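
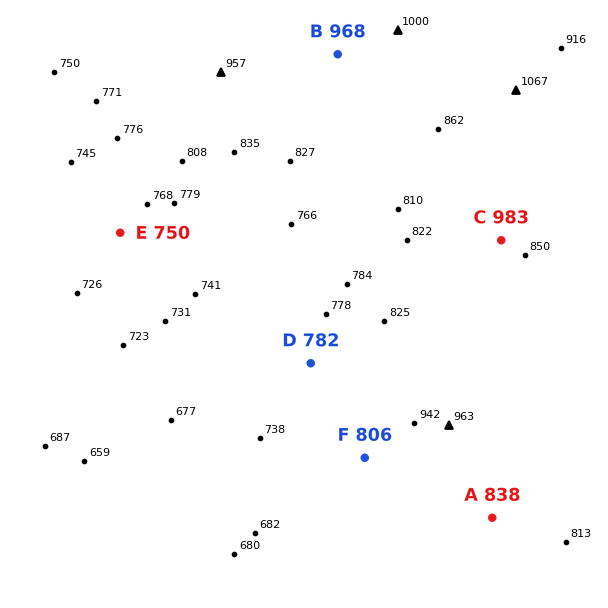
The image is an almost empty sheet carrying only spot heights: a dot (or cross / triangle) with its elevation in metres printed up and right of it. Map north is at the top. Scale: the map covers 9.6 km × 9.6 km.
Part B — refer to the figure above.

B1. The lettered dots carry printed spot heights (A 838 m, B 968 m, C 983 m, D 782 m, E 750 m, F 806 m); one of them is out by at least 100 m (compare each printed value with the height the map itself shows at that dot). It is C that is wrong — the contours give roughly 858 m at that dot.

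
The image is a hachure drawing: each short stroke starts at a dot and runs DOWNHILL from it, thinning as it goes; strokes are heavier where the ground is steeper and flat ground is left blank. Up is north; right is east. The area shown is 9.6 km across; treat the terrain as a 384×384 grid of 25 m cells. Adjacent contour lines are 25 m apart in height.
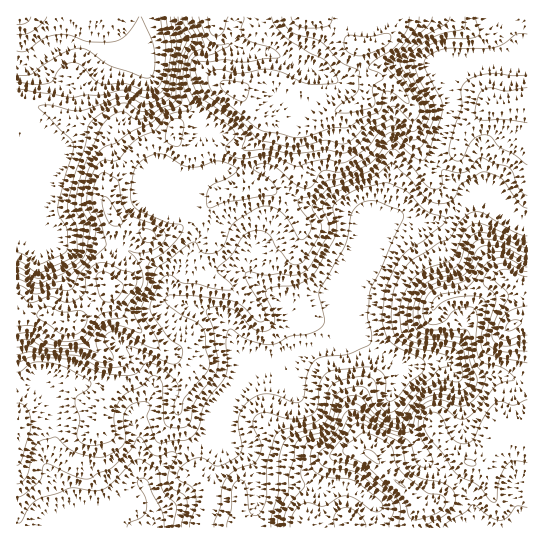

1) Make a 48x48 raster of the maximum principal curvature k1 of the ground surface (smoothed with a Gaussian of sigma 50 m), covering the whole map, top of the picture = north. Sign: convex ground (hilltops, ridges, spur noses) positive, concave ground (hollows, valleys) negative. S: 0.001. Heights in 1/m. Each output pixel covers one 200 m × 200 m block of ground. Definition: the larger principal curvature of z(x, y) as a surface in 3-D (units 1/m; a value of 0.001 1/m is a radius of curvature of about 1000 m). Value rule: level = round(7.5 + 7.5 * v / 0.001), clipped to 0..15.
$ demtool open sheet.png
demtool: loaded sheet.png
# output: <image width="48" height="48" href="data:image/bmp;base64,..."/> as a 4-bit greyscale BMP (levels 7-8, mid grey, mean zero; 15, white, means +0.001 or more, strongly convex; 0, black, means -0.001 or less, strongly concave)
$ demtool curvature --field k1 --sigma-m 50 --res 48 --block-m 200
<image width="48" height="48" href="data:image/bmp;base64,Qk32BAAAAAAAAHYAAAAoAAAAMAAAADAAAAABAAQAAAAAAIAEAAATCwAAEwsAABAAAAAAAAAAAAAAABEREQAiIiIAMzMzAERERABVVVUAZmZmAHd3dwCIiIgAmZmZAKqqqgC7u7sAzMzMAN3d3QDu7u4A////ALd3d4iIiXeaupq5mZu6qb27usyYd4eJh7d3d3iIiZeHq3jJeJu6msuXZs3uuYirh7d3h3iImYiHi4fJd4m6d6mHVd692njLmbiJh4mZmIm4m5nah3mpeJh4jf2ZuXjYecqZibqIdmnMupnLh4mpiHZp/+iImYrIaNh4m5ipd3msuYibqYiruoaO/HVoirupd+d4mImpiJqJqXd4eah63+3/qXZorbmaiOeJiamaqax5mId3Z5qu7v7KvLiL2omZqtiYmru8qIyZqIeIiavciMq+//y+p3mYiNmIeJu5iJq6uIiJq6mHVr7+l5z9mImoiMmIiIrHeZnNl3iJqYdmVs/oRYz9qpm6mrmIiYnJZ2e9lneJmYdmae7HNovtupmqiZiIiYjLiImst3eIiId3i7vaZnrMp4mqeKd4iHeamYaKyYiIiIiIq5m8mImKlWm6iMZ3h4mZqmaqq6mIiHiImpibqHdql5yoiMVnhn3/2nnai6mHiId4mXeJiHd5Zr6XiLq6mN/qmK/aiph3iId4iHeIiIiIZp+6l5rv/vtWe/yJqoeIiZiIh4iImruXiJz/qKmazddFz8h4q5iJrKiIiId3ms7rzbm//N7e3u2t/HiJmYdo3qiIiIeJmIv9uXed7avbisu8p2Z4iHZr+4eJiIiIiKv9d2ebucvMd6rcqXZ4eJnPx3eZd3eIiZnv7ah5meutqJnd7aiJm87aiHiYd3iImYrN//2ZvOZrvdzazqeJmamImYmpiHiHiZmpiK3v/+ZYmt63nJeImIh3mprKh3d3eKmIZXq92LdnY5+oi6iIiqmIiZnLd4iHiJmZZpzNt5d3ZZ6oetuYibqHeIjMiIiHiIiKiL3Llod3d4vYjP/riKqHaHe7qph3iIh5iLypdYeIdWnd7rmbqZiYmXjMuph3d4h4eauYd4iJqpv9l3h4ipeIh3vZiHd3d3iZiaqHiYiImr3bZ3h3eKmId6yalnd3d3iqqYiHi4iHeJ/Kd3d3iKvMzcisl4d3eHirqHd3jHiHiJ/Ll3eIiImsy4i8qrd5iIjLiYd3nIiIiJ66t3eIiHeKh3m6idqaiInYm6iIi4iId4y52Xd6qoiqdXqYd7qahozHrKmZiniId4unvrmsqr3vyYqYeLqbhp+4q5iZmYh4d4qom9zKd4dqyrzbibuZds+ni6eIiIh4iam5mavrh4ZY3KmtyJuYiN+Yirh4iIiJu6qsqZzvqIiO6piJzKqZus/JiKuoiJq8qImbyZqcuHntl4iHit7vye/bh4q8y8y5h5iKuGaru83ah3iJiInMev2ZiJqpmqiIiah5p0Sdu97cqJzLqWe7v/d3eZqYiJeJq5d4h2aM/tuJzcqGeYmr7Kd4iIiId4iJqph3iHd6/6p3iYiHZ5mqqYVXiIiId5l3iZh4h3eM/ImYiHiJmavMy4VneHiIh5h3eIiIh3dprNlpmHiIiaus/8l2aJqph6mIiIiIh4iafPuruYqpmqh3nezLrNyqmMuqmYmZiIit3el4mavMuXeIibq8y6ZniA=="/>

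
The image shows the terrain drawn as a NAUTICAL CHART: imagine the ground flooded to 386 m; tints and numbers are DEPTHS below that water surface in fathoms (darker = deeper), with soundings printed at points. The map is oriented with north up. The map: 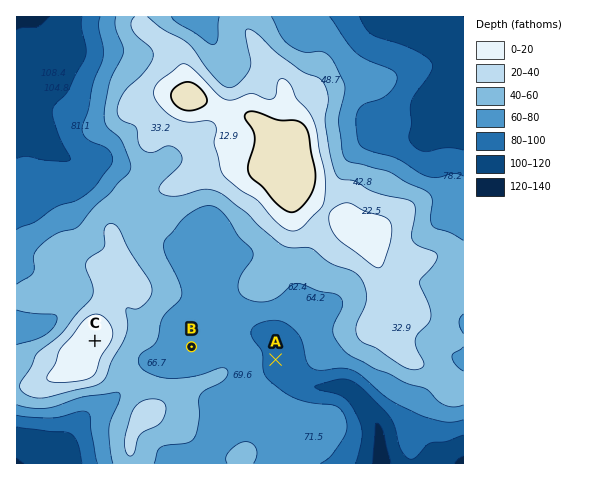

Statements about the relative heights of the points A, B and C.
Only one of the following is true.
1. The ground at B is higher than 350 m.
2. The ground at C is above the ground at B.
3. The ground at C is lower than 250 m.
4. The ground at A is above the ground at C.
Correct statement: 2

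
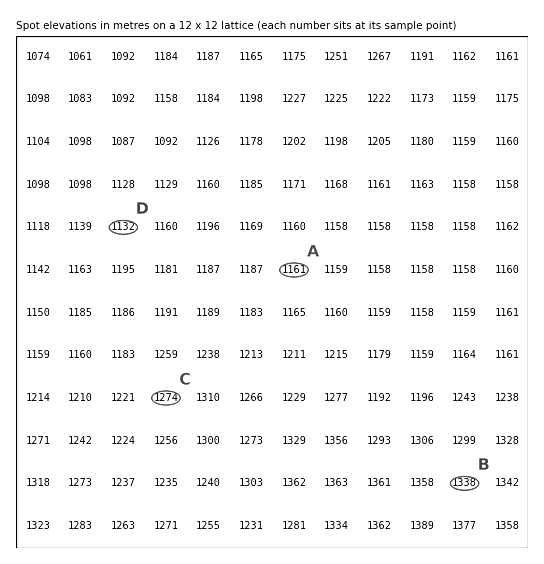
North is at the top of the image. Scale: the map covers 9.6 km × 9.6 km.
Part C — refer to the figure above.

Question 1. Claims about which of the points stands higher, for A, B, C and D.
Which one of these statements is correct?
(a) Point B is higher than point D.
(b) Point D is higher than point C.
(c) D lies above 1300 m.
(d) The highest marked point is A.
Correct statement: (a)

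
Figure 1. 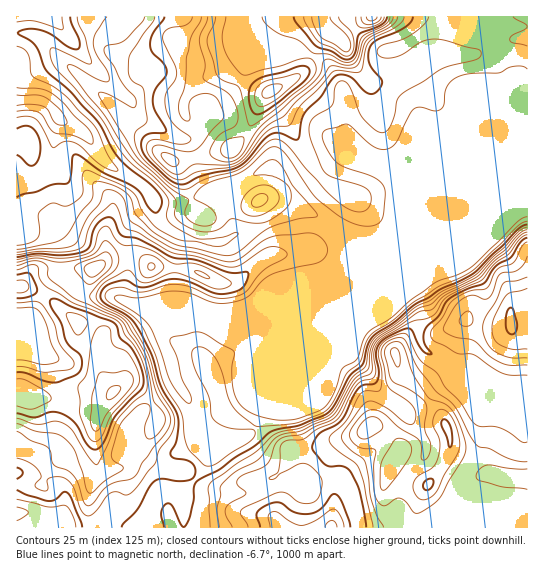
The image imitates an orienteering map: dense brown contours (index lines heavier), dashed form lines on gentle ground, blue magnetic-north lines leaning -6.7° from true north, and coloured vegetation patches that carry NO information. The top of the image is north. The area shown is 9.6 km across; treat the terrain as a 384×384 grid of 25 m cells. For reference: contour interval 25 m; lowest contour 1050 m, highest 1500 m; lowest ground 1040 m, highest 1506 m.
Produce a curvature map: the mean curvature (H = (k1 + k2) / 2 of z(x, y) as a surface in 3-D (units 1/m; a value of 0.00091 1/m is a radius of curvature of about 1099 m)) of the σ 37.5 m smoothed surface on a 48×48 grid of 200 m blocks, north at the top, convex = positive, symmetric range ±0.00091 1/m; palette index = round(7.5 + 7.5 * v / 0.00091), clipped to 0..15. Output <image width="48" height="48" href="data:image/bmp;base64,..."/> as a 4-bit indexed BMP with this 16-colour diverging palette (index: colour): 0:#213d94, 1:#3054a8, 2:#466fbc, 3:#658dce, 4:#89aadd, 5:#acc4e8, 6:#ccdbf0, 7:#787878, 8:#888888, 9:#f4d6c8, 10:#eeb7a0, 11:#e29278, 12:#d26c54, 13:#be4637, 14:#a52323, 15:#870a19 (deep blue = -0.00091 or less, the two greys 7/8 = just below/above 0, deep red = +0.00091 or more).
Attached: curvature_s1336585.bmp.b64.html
<image width="48" height="48" href="data:image/bmp;base64,Qk32BAAAAAAAAHYAAAAoAAAAMAAAADAAAAABAAQAAAAAAIAEAAATCwAAEwsAABAAAAAAAAAAlD0hAKhUMAC8b0YAzo1lAN2qiQDoxKwA8NvMAHh4eACIiIgAyNb0AKC37gB4kuIAVGzSADdGvgAjI6UAGQqHAIx3VKZnZ3eHdmhmaLqarsQ3hnhnd3d3dzNEJtdodneXZnu6rMdla5M6pmlmd3d3eGabRulHlnd3Znh2Z5dESoQ7tmmVZ3d3eKzKRds0h1d3aKhlRGZ3WnRM1nn5R3d3ZniFR62XiVV3Z6rNy4d3V1VZ11jsVYmJqjWJiIqryneLxleZiJhVeFVoy1RrpGmqqYmIlnlleJZolDWId4p3mXdmnaU411eHZKdmdIxjaKRYVnRFec6pmHiVSthF62aHZlZmZa+TZsp3R2VDNs+7y6zYaaZV21aHdziGVp+iNr61Rniql1Va65vsqVSL+UZ3d4uGiYy0JH/VWJvJdTEBJIitpjV89kZ3d6uZl3nbQX5zVox0Rnd0AJyZU0aLpWeId5y5doi/tqkkZqtVd3d3YF7pRnq3VniHd8p3ipir7rMmZ8lWd3d4civ1i6uGZndmZrhohXqGvpI3eshmd3d3dWeAnrh4ZmZmZXZEInp3vYJWi5d3d3d3dnEHzbZVWHVohlVFeHqJ7FJYqoiJh3d3d3Id/8MkeGaZqXdXq3mnuCSZmYd5l3d3d3Ya/9F6h2eqqHdWinjclVaHiGVomHd3d3cySvWdqpaapnVGrsz/pVVmZnd3d4l3d3dzAL1nu6WKl0Jd66ljAVd3dURFd3d3h3d3YD6ky6ZrtqidkjIAJURERHh1R3d3d3d3dxNZ//lJuP2HQokEaoRESO7sVHd3d3d3d3M0WOpqmMpEVL93W/l5z/u9lVVVZ4iHd3dVIDfOh6/r3f/4WP/O/pZryYiHh3iJh3d2UwPfd1zId2joeut4l1RHvLqqmIiJd3d3d1BbmwASIRbHm5dTISRViqiJmHZmZ3d3d3UCr1RnZWvVamQQNVVDR4iJl1VneIh3d3dgT3eIdmroWFJYvclVU0aIZGiYiId3d3h1CIiJd3eqZkSrzaeLuFVlRomZd3iHd3d3VJmJdmWcqCFWh1Vr7KZliJqpdnd3d3eHd4d5dVjepQJoYzdXvKZImaqph3d3d3d3d3ZnZa22EBW9hSEjZ2RpqZiIh3d3d3d3eGhnZ8kQJFn9iYdRJmWKmHd2Z3d3eHd3d3t1erMleL/8mr/4I0arh2ZWZnd3eHd3d5uFrHJniv+nea3+Uje6dmZomGd3d4h3d5uWqCNpmbciNYqukzm3VnZ4qWZ3d3h3d6uUQjR7p2NZpmdqxVqVV3aJqHZnd3d4d7uTNmadlGebllVYyFh1aHaZqXZ5h3d3d1VSV3nLZJmadmdX3HRWeHaZiHaJmHd3d0IldqzGRZmZhVZnz+hEZ1aZd3eId2d3Z7mHedtUiGiIqXiHrv/YYxWpiIiHdlZod4iInbQ4qWRHmJyVRWr/tAWoiZiHdmeIdmZ620OJiHVpdZpndUN7YZ1UZ4mYiZmHdlWLpTnJiIeaV7d3d3dkQ/8wVmiaqpmHh2i7UWuWeJmZasZ4d3dVq/8wFFZ4hmd4mcy3JZh3Z4uoasd3d3dX78aWNFVmZ3d3h0RFWsiIZUZkNKh3eIiLtyP/+qh3d3d3hw=="/>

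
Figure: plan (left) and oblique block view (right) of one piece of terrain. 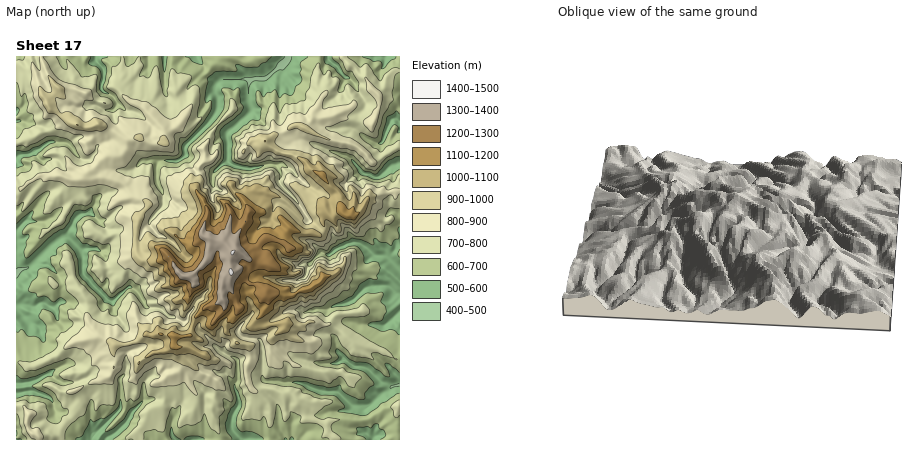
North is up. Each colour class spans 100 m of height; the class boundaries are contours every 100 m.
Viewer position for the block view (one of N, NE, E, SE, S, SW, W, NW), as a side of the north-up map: E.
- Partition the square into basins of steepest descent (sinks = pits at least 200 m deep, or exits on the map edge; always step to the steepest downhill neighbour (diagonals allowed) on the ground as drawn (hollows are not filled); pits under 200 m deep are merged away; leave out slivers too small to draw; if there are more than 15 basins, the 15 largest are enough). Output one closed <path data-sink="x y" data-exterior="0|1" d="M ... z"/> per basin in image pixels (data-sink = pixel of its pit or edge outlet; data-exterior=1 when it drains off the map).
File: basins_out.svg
<path data-sink="284 64" data-exterior="0" d="M400 56l-359 2 8 20 9 10-1 4-10 8 5 10 30 17 10 0 6-3 6 2 23 14-1 8-6 7-14 2-19 17 5 3 12 0 16 5 6 4 8 11 8 2 7 5-8 10-4 10-1 26 2 6 4 4 6 1 12 0 8-5 14 19 10 1 15-16 3-21 12 2 10 11 4-2 8 5 10-6 10-11 8 0 10 5 2-9 6-7 12 6 18 1 4-6-1-12 5-4 6 4 8-4-4-20-18-18-8-4-10-11-12-5-8-1-12-6-5-5 9-7 6-1 10-7 8-2 28 14 28 6 8 6 10 11 4 0 24-15z"/><path data-sink="16 274" data-exterior="1" d="M86 173l-4 5-6 2-14-4-24 0-16 12-6 0 0 252 36 0-2-4 8-2 6-10 10-10 5-10 0-6-4-8 36-16 5-14-3-6 1-9 22-3 10-8 16 0 16 3 10-1 8-20 8-8 12-4 6-4 1-18 8-8-1-16 3-6-9-10-12-3-5 21-15 16-10-1-14-19-8 5-18-1-6-10 0-20 2-10 11-16-7-5-8-2-10-13-20-7-12 0z"/><path data-sink="400 384" data-exterior="1" d="M400 191l-30 6-10 15-6 3-8 0-4-3-4 0-6 4-4-4-5 4 1 12-4 6-18-1-12-6-6 7-2 9-10-5-8 0-10 11-8 5-2 1-8-5-6 8 0 30 9 20-12 16-1 6 10 13 13 3 1 14-3 6 0 12 4 10 3 3 18-2 10 5 10 1 11 11 3 12 20 6 2 10 6 3 2 3 64 0z"/><path data-sink="242 440" data-exterior="1" d="M230 275l-6 5-2 4 0 16-6 4-12 4-8 8-8 20-10 1-16-3-16 0-10 8-22 3-1 9 3 6-5 14-36 16 4 8 0 6-5 10-18 20 6 6 272 0 1-2-7-4-2-10-20-6-3-12-11-11-10-1-10-5-18 2-3-3-4-10 0-12 3-6-1-14-13-3-10-13 1-6 12-16-9-20z"/><path data-sink="16 158" data-exterior="1" d="M40 56l-24 0 0 130 4 2 2 0 16-12 24 0 10 4 8-1 26-22 14-2 6-7 1-8-21-13-8-3-6 3-12-1-31-18-2-8 10-8 1-4-9-10z"/><path data-sink="398 164" data-exterior="0" d="M298 125l-8 2-10 7-6 1-9 7 17 11 8 1 12 5 10 11 8 4 18 18 3 16 5 7 8 0 6-3 10-15 30-7 0-43-24 15-4 0-14-15-32-8z"/>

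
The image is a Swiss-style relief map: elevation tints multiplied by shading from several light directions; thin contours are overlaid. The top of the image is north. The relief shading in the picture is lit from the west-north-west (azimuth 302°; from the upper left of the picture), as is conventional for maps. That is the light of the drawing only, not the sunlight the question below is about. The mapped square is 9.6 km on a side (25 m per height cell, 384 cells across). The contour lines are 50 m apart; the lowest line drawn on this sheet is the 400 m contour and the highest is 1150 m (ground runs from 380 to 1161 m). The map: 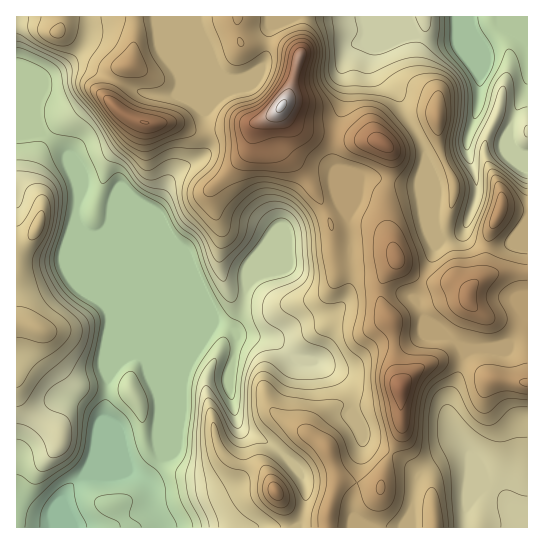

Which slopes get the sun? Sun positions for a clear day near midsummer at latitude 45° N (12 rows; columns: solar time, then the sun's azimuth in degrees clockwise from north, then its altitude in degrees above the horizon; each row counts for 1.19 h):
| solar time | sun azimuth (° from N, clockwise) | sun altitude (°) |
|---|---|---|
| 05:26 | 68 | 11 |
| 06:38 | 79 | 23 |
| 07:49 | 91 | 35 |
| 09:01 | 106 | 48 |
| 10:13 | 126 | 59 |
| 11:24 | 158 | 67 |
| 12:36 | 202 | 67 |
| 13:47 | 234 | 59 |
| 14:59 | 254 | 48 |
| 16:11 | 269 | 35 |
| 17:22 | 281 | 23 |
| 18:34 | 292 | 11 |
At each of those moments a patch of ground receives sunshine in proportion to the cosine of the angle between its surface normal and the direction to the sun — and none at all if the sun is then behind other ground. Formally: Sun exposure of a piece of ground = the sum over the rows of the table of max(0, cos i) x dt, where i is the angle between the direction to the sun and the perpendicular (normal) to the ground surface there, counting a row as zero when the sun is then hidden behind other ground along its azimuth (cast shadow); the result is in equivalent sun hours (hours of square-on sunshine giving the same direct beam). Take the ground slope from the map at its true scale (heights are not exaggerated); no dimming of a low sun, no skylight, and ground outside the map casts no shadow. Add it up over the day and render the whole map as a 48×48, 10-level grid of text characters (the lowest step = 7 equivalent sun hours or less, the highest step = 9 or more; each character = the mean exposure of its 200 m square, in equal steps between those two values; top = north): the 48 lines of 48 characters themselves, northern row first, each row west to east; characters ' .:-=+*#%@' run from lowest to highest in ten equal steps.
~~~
%##%%%%%%%%%%%%%%%%%%%%%%%#**#%%%%%%%%%*+%%%%%%%
%##%%%%%%####%%%%%%%%%%%#-  -*#%%%%%%%%#*##%%%%%
*++*#%%%#####%%%%%%%%%%%+   .=*#%%%%%%%*+##%%%%%
#*+=*%%#**##*%%%%%%%%%%#+-*=:=++#%%##**=-*%%##%%
##%#*#####%#*#%%%%%%%#**--#=-++=****++=: .#%#*#%
####*++*%%%%%#%%%%%%##*=.=#=-==+*++##*+:  -#=+#%
%##**=+==*%%%%%%%%%###+  +*=:::===+%%#**-.-::**#
%##+*+-++:-*#%%%%%%#+:   **+----::+#%###+--..###
###+**=:+*:  .-+#%%=    *###***==-=*%#*#+--  ###
####***-:*%*=-=+*%#+-=+#%#####*+++:=###%+-- :###
###%***+-=*########*+#%##%%###++**-.=##%+-- *###
####%***+=***+*####**%%%%%%%%#*##%*::*#%=-  *#*%
****#%###++*#######+*%%%%%%%%%%###%#=**%=. -+*##
+++=*#%%%*+#%#####++#%%%%%%%%%%#####**#** .=-.#%
**=:=##%#***%##%*==#%##*#%%%%%%%%%%%###*#:.--  *
%#+--*###**+##%*=+#%%#***#%%%%%%%%%%##%%%*:-=.  
%#*=+*#%*##**##+*%%%%##***#%%%%%%%%%#%%%##:.-*::
%*#=+**%%###****#%%%%##**+*#%%%%%%%###%%%*:.:#**
#+#=++*%%####****#%%##**#+**%%%%#%%#*#%%%+: =%##
**#=++#%######****%%##***+*+#%%%#%%#**%%%=-:####
#%*=++##*######**+#%##***+*+*%%%####++#%%==*%###
%%*++*#########**+#%##*****+*%%%##%%++#%#++#%#%%
%#*+*#####%#####*+#%##*****+*%%%##%%#+**+++*#***
%#+=*####%%%%###**#%##*###*+*%%%##%%##*=+****###
%#+-+###%%%%%%###**%#%#*+==+*%%%#%%%#%#*#%#%%%%%
%%*=:*#%%%%%%%%###*%%%#*+=+*#%%%#%%%%%%%%%%%%%%%
%%#+:.=%%%%%%%%%####%%######%%%%###*#%%%%%%###%%
###*+-:=%%%%%%%%%%##%%#%%%%%%%##*#%**%%%%%%%*#%%
%%#***++#%%%%%%%%%%%%%%%%%%%%%##*#%%*#%%%%#%%#%%
%%%%##*+*#%%%%%%%%%#%%%%%%%%%%###%%%##%%%%%#%%%%
%%%%%%#+*#%%%%%%%%*#%###%%%%%%#%%%%%#*##%%%%%%%%
%%%%%%#*###%%%%%%**#%*+*#%%%%%#%%##%#+=+#%%%%%%%
%%%%%%#*##*%%%%%#=###+=*#%%###%%#*+#**###%%#**##
%%%%%%#*#**#%%%%+*#**-=++*##**##*++**###########
%%%%%%#*#*#*#%%#+*+=+-+*++***+*#*++##**##*#%%%%%
%%%%%%%##%%#*%%#++- =-*%#******#**+##+****#%%##*
%%%%%%###%%%#%#*==- :=*%##**#####**##+*****%%%%#
%%%%#**####%###+==+ .+*%%%#*#**###*##+*****%%%%%
%%%%%*+*###%###+==#-.+##%%%#*++##**##+**##*#%%%%
%%%%%*+*###%###+=+%+-+#%##%%#*++##*##**#####%%%%
%%%%%***###%###+++##+***###%%%*+**#%########%%%%
%%%%#**####%%##++*#%%##+=####%#**+#%%%%#####%%%%
%%%#*######%%%#**#%%%%#+:-###%##**###%%###%%%%%%
%%%#%####%###%%###%%%%*+-.=#*#%%%#%##%%#*#%%%%%%
%%%%##%###########%%%#**#--++#%%%%%##%%#*#%%%%%%
%%%%%%%%%%%%%#%###%%%%#*##+=+%%%%%%#%###+##%%%%%
%%%%%%%%%%%%%#%%##%%%%%####+*%#%%%%%%%##+##%%%%%
%%%%%%%%%%%%%##%###%%%%%%%###%#%%%%%%%##+##%%%%%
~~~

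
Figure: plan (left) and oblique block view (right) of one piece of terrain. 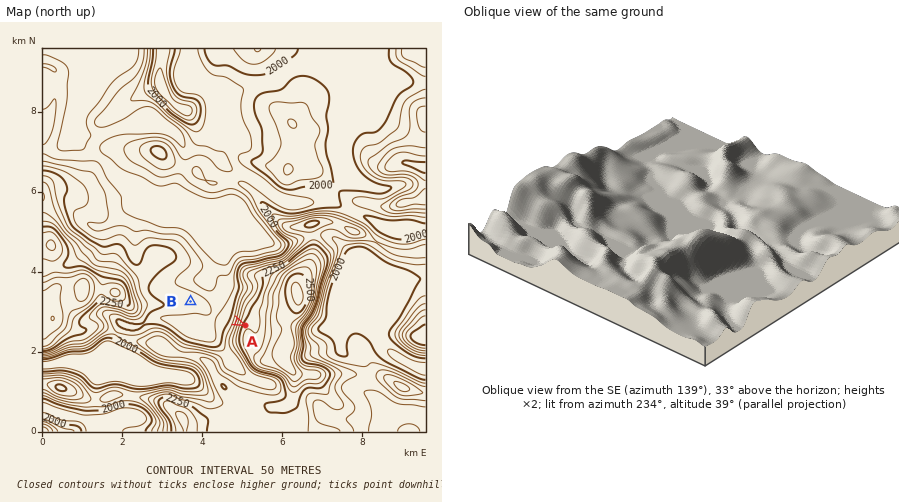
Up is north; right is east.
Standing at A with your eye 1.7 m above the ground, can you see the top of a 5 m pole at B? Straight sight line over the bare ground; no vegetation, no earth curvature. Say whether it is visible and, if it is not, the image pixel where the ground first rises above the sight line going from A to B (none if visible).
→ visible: true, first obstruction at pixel None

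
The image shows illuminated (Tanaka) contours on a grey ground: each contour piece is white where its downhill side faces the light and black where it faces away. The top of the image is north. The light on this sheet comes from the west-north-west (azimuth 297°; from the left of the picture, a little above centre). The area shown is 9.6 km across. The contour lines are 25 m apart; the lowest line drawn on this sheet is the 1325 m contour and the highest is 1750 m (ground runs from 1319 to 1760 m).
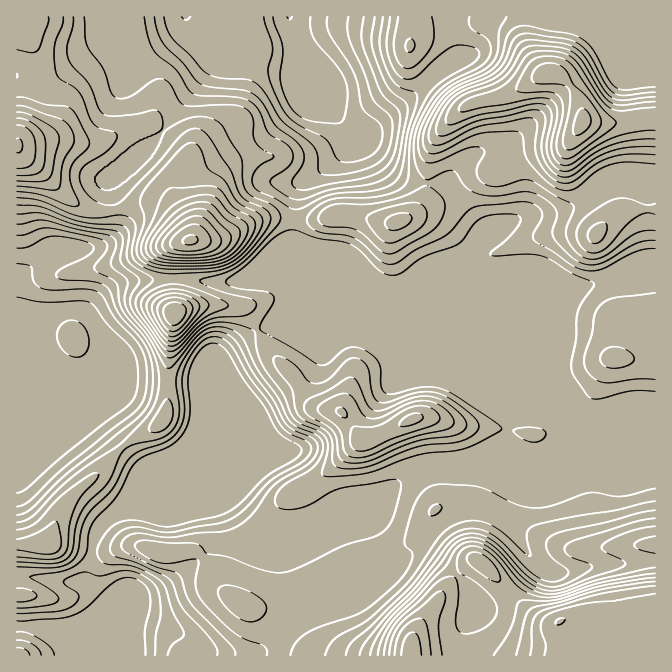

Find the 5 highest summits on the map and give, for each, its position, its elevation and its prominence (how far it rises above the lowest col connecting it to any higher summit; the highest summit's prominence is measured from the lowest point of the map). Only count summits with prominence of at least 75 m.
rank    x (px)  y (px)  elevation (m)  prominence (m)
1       582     122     1760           441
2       560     622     1751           292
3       190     240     1730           244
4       175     313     1649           134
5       412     418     1607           131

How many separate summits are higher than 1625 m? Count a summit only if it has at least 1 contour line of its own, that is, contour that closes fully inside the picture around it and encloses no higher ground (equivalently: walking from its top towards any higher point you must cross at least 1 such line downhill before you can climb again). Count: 4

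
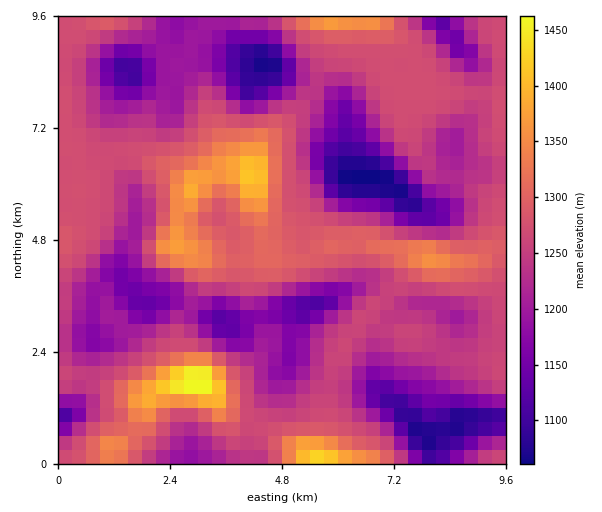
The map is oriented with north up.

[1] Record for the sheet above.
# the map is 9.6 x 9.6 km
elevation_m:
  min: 1060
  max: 1480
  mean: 1240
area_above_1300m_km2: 13.3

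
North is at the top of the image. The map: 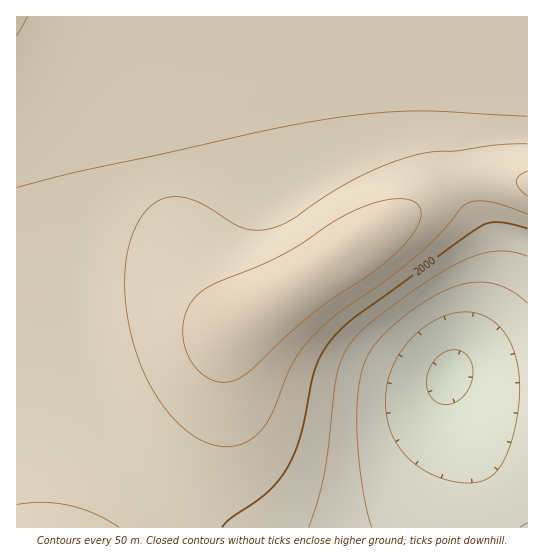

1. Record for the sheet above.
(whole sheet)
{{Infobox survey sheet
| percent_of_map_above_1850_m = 93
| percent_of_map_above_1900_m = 86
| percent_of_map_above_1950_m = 82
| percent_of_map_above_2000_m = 78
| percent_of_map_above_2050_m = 46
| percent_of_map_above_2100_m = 7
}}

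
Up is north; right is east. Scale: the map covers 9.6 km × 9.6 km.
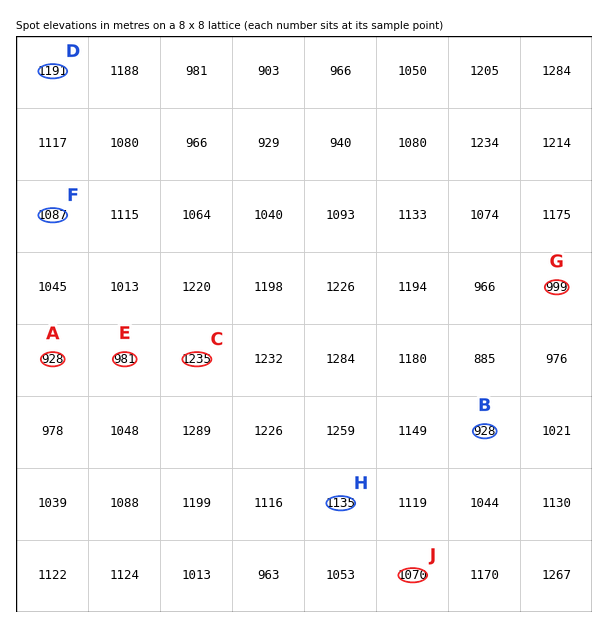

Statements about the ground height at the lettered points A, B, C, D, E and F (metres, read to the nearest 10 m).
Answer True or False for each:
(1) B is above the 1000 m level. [False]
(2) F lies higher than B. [True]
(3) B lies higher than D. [False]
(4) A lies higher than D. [False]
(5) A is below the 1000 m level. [True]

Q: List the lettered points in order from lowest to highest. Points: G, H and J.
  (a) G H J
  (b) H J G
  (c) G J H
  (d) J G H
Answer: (c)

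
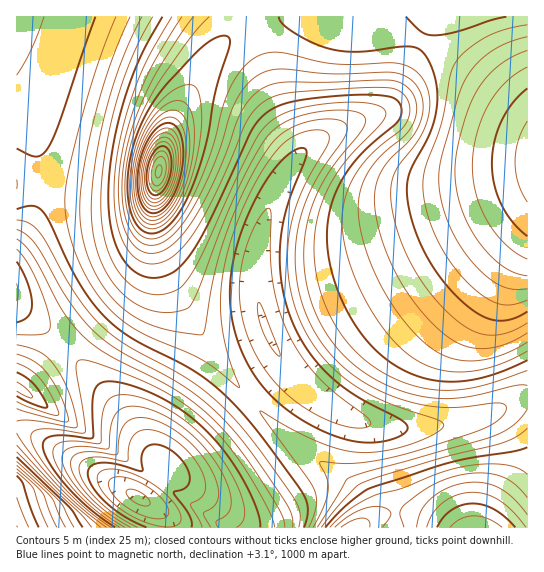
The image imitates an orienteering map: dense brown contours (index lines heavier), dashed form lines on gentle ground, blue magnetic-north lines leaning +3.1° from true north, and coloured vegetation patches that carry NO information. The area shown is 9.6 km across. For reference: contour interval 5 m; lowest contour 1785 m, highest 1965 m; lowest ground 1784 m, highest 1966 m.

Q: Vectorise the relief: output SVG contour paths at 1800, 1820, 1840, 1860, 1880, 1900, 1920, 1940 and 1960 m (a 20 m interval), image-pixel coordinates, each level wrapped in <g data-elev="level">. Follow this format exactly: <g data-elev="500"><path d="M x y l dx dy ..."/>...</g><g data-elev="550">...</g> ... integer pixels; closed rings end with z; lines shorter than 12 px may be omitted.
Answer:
<g data-elev="1800"><path d="M146 527l-21-10-20-15-13-16-4-13 1-4 4-4 10-2 14 1 25 7-1-13 2-7 4-5 7-2 9 2 10 5 8 8 6 10 3 9-2 7-4 4-10 4 15 22 3 7 0 5"/></g><g data-elev="1820"><path d="M120 527l-25-17-22-21-15-22-4-9-1-7 3-6 9-3 10-1 25 2 1-2 1-24 3-12 8-8 10-2 22 4 24 11 22 16 21 20 18 25 12 27 2 11 0 8-3 6-5 4"/><path d="M17 283l1 10-1 8"/></g><g data-elev="1840"><path d="M101 527l-41-36-43-46"/><path d="M17 409l44 12 5 1 2-1-7-25-14-23-13-12-17-7"/><path d="M278 356l-8-10-8-17-4-14 0-12 1-1 3 5 16 40 2 8z"/><path d="M17 229l9 5 9 10 33 55 14 19 13 15 25 18 49 26 20 13 20 15 18 18 24 30 34 49 7 13 1 12"/></g><g data-elev="1860"><path d="M65 527l-13-29-35-33"/><path d="M130 17l-18 42-15 47-12 53-5 42 1 28 7 26 11 26 16 20 18 15 20 10 24 6 22 3 4-1 2-7 9-50 10-38 18-44 20-38 15-19 16-11 24-7 12-1 10 1 7 5 1 8-5 9-21 29-11 20-9 24-5 26-1 24 3 24 7 22 10 22 14 20 18 17 20 14 24 12 24 7 23 4 23 0 36-4 5 0 4 3 0 4-3 5-14 11-16 7-54 17-29 8-27 4-18 2-25-2 7 17 1 11-4 16-11 21"/></g><g data-elev="1880"><path d="M29 527l-12-30"/><path d="M527 474l-12-7-17-3-23 1-24 4-48 19-25 6-9 4-20 12-19 17"/><path d="M172 17l-22 37-12 27-13 37-8 36-3 33 2 30 6 22 11 17 12 7 13 0 13-5 14-13 12-18 14-25 36-81 8-12 10-8 13-6 17-3 68-4 30 0 9 5 5 6 3 10-2 10-7 11-25 20-16 17-11 20-6 22-1 18 4 22 7 24 11 24 15 25 17 21 17 15 20 10 21 4 24-2 24-7 25-12"/></g><g data-elev="1900"><path d="M515 527l-10-10-11-8-11-4-10-2-11 2-11 5-8 7-6 10"/><path d="M147 233l11-1 12-8 12-15 10-22 13-38 11-59 14-44 0-7-3-3-6 0-8 3-20 17-34 37-10 16-10 20-9 33-2 32 2 15 4 11 5 8z"/><path d="M279 17l3 6 12 10 19 10 17 6 14 2 15 1 50-6 8 2 6 5 6 9 5 12 3 12 0 13-1 15-4 15-20 38-5 15 1 24 9 31 11 21 13 20 16 19 17 14 13 7 14 3 13-3 13-6"/><path d="M506 17l-16 3-35 12-21 3-12-3-16-15"/></g><g data-elev="1920"><path d="M151 217l10-3 9-9 8-15 6-19 2-18-1-18-5-12-7-6-10 2-10 9-9 15-6 19-2 20 1 17 6 13z"/><path d="M527 67l-21 15-10 11-8 12-6 13-5 16-4 16-1 16 1 15 3 14 12 27 8 12 10 11 11 8 10 6"/></g><g data-elev="1940"><path d="M151 202l7 0 7-5 5-10 4-12 2-13-1-12-4-9-5-4-5 1-7 5-6 10-4 12-1 12 0 12 3 8z"/></g><g data-elev="1960"><path d="M154 185l3 1 2-1 6-10 1-12-4-6-5 2-4 7-2 11z"/></g>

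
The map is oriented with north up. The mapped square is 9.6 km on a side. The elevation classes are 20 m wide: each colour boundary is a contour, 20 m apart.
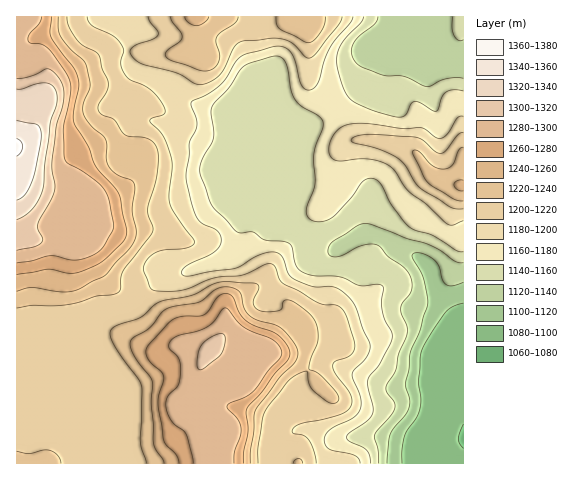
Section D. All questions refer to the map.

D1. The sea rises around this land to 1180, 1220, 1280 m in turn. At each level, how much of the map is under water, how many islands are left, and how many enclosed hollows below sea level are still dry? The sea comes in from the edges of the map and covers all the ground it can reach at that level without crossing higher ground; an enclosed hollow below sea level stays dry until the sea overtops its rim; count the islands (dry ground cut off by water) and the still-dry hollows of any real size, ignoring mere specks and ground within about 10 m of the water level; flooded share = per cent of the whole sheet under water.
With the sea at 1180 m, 37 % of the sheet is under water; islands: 0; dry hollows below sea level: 0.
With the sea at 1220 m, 69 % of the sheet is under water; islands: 0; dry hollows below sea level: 0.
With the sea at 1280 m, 88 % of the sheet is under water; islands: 0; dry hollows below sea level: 0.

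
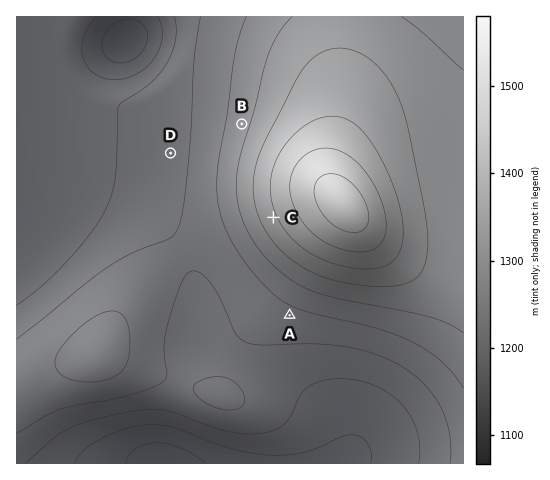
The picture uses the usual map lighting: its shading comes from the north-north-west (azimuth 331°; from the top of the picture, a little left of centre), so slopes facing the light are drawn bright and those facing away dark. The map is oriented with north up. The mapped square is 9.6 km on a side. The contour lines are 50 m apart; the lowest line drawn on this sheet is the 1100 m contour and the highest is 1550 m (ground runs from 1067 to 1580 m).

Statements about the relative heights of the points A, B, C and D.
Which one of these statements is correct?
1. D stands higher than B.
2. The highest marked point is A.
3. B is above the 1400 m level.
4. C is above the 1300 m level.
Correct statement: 4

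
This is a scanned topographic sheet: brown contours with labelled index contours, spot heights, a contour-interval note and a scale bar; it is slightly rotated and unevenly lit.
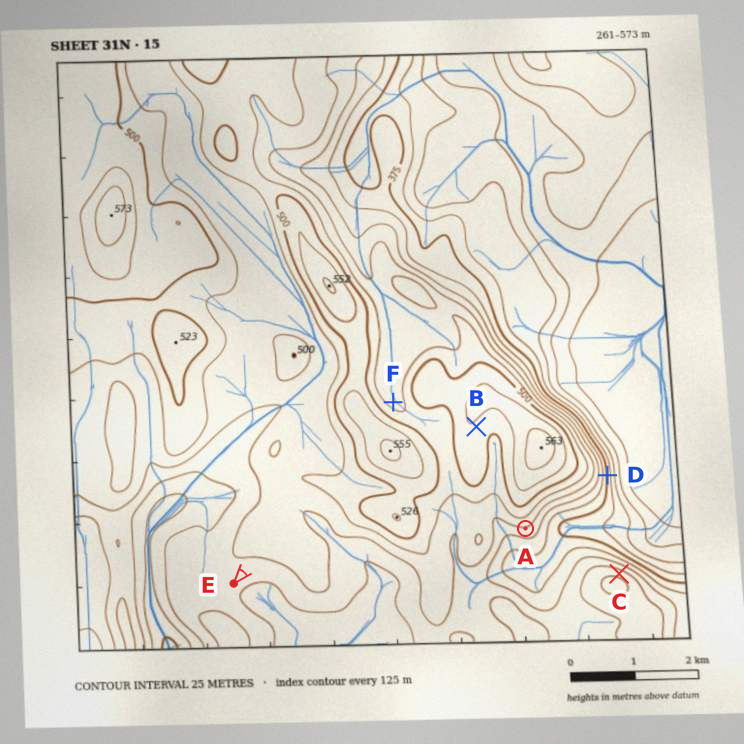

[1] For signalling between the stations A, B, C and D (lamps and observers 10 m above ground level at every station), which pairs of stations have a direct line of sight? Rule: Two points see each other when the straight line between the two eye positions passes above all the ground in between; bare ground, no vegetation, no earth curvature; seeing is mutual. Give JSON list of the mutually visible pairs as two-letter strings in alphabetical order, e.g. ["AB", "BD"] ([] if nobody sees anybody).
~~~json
["AC", "CD"]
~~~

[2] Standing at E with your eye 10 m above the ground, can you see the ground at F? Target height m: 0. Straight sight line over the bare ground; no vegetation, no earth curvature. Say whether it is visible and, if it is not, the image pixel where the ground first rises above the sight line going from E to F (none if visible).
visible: false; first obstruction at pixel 253 561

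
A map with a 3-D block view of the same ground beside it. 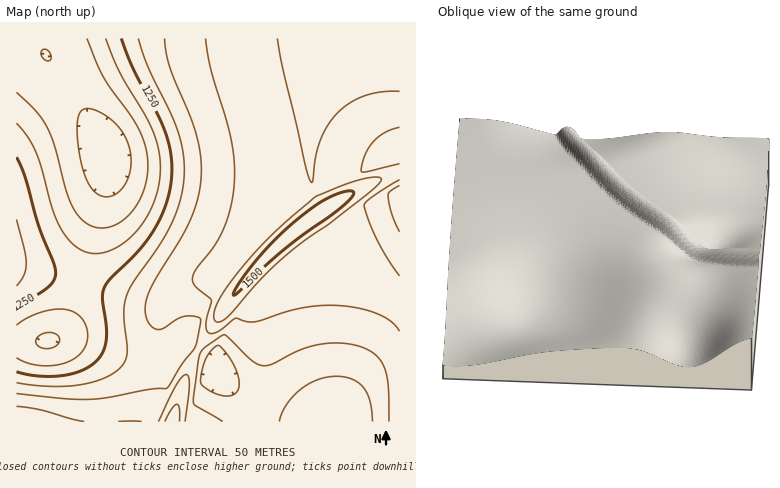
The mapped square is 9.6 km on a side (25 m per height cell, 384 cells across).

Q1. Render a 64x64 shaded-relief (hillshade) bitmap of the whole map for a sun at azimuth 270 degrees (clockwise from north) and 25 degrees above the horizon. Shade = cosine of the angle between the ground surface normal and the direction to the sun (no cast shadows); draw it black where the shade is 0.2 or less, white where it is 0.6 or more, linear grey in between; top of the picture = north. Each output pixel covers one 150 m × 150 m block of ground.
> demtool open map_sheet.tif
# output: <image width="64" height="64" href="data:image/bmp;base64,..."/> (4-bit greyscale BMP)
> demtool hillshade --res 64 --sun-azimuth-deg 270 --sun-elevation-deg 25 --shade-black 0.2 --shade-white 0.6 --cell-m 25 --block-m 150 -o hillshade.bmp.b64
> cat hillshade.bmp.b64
<image width="64" height="64" href="data:image/bmp;base64,Qk12CAAAAAAAAHYAAAAoAAAAQAAAAEAAAAABAAQAAAAAAAAIAAATCwAAEwsAABAAAAAAAAAAAAAAABEREQAiIiIAMzMzAERERABVVVUAZmZmAHd3dwCIiIgAmZmZAKqqqgC7u7sAzMzMAN3d3QDu7u4A////AIh3d3eIiIiIiIiIjP1gBnd3d3d3d3d3d3eIiZmqvM3diId3d4iIiImZiIiK/oAEd3d3iIiHd3d3d4iJmaq7zd2Ih3d4iIiImZmZiInvogJ3d3iIiIh3d3d3iIiZqrvN3Yh3d4iIiImZmZmYid/EAFd3eJmZiId3d3eIiJmqu8zdd3eIiIiImZmZmZmIv+cARneJmqmYh3d3d4iImZqrzN13d4iIiJmZmZmZmZiu+RAWd4mqqpiHd3d3iIiZmqu83Xd3iIiZmZmZmZmZmZz7QAR4mru6mId3d3iIiJmaq7zNd3eIiZmqqqqqmZmZi+1gAniru7qYh3d3eIiImZqqu8xnd4iZmqqqqqqqmZmJ3pEAebzMupiId3d4iIiZmaq7zGZ3iJmqq7u6qqqpmYittABavMy6mIh3d4iIiJmZqqu7ZneImqq7u7u6qqqZh4zXEDrMzLqYiHd4iIiImZmaqrtmd4maq7u7u7u6qpmHadtRKczLqZiId4iIiIiZmZqqu2Z3iZqru8zMu7uqmYdnzZUmvMupiIiIiIiIiImZmaqqZneImqu8zMzLu6qZh2au2UScuqmIiIiIiIiIiZmZmqpmd4iaq7vMzMy7upmHZo38c2q6mYiIiIiIiIiJmZmaqmZ3iJmqu8zMzMu6mYdme/+1N6mYiIiIiIiIiImZmZmqZnd4maq7vMzMy7qph3d5/+kziZiIiIiIiIiIiZmZmZlmZ3iJmqu7zMzMu6mId4nP/GJIiIiIiIiIiIiJmZmZmWZneIiZqru8zMy7qZiIia7/kxWIiIiIiIiIiImZmZmZZmd3iJmaq7vMzLuqmYiZm//HImiIiIiIiIiIiZmZmZhmZ3eIiZmqu7zMu7qpmZmaz/pRJ4iIiIiIiIiJmZmYiGZmd3iImaqru8zLuqqZmZmt/pQTiIiIiIiIiImZmIiIZmZ3d4iJmqq7vMu7qqmZmZrvyDFIiIiIiIiIiZmIiIdmZmd3eImZqru7zLu6qpmZmb/7chWIiIiIiIiJiIiHd2ZmZnd4iJmqq7vMy7uqmZmZnP62IWiIiIiIiIiIiHd3ZmZmZ3eIiZqru8zMu7qpmZmZz+piJoiIiIiIiIiHd3dmZmZmd3iJmqu7zMzLuqmZmZmt/qYiaIiIiIiIiHd3ZmZmZmZ3eImZqrvMzMy7qpmZmZrf2mImiIiIiIiHd3ZmVVVmZmd3iJmqu8zMzLuqqZmZma39piJYiIiIiHd2ZmZVVVVmZneImaq7zMzMy7qpmZmZmt/aYyWIiIiHd3ZmZlVVVVZmd4iZqrvMzdzLuqqZmZmZrf2nMkeIiId3ZmZmVVVVVmZ3eJmqu8zd3cy7qqmZmZma39uEI2iId3ZmZmZVVVVVZmd4iaq7zN3dzLuqqqqZmZms7rhTJXh3dmZmZlVVVVVmZ3iJmrvM3d3cy7qqqqqZmZm+7JZCNndmZmZmVVVVVVZneImau8zd3dzLuqqqqqmZmZreynUhRmZmZmZVVVVVVmZ4iZq7zN3d3cy6qqqqqZmZmaztuFMRRWZmZlVVVVVVZneJmrvM3d3dzLuqqqqqmZmZmb3blkIRRWZmVVVVVVVmd4mau8zd7t3Mu6qqqqqZmZmZmb3KdTERRWZVVVVVVWZ3iZq7zd3u3dy7qqqqqpmZmZmYibyodTIRNFVVVVVVZneJmrvN3e7t3Lu6qqqqmZmZmZiIibuYZUIhVVVVVVVmd4mau83e7u3cy7qqqqqpmZmZmId3eaqYdlRVVVVVVWZ3iZq7zd7u7dzLuqqqqqmZmZmYh3d2eKqYh1VVVVVVZneJmrvN3u7t3Mu6qqqqqZmZmZiHd3ZmeJqqVVVVVVVmd4mavM3e7u3cy7qqqqqpmZmZiId3dmZmd5pVVVVVVWZ3iZq8zd7u7dy7uqqqqqmZmZmIh3d3ZmZ3d1VVVVVWZneJqrzN3u7t3LuqqqqqqZmZmYiId3d3d3d3VVVVVWZmd4mrvN3e7t3Mu6qqqqqZmZmZmIh3d3d3d3dmVVVWZmd4iau83d7u3cy7qqqqqpmZmZmYiHd3d3d3d2ZmZmZmd3iZq8zd3u3dy7uqqqqqmZmZmZiIh3d3d3eIZmZmZmd3iJqrzN3e3dzLuqqqqqqZmZmZmIiId3d3eIhmZmZmd3iJmrvM3d3d3Mu6qqqqqZmZmZmYiIiHd3eIiGZmZnd3iImau8zd3d3Mu6qqqqqpmZmZmZiIiIiIiIiIZmZ3d3iImaq7zN3d3My7qqqqqqmZmZmZmYiIiIiIiIhmd3d3iImaq7zN3d3cy7qqqqqqmZmZmZmZiIiIiIiIiHd3d3iImZqrvM3d3cy7uqqqqqqZmZmZmZmYiIiIiIiId3d3iImZqrvMzd3czLuqqqqqqpmZmZmZmZiIiIiIiIh3d3iImZqqu8zN3dzLu6qqqqqpmZmZmZmZmYiIiIiIiHd3iImZqqu8zN3dzMu6qqqqqqmZmZmZmZmZiIiIiIiId3iIiZmqu7zM3dzMu6qqqqqqqZmZmZmZmZmIiIiIiIh3eIiZmqq7zM3dzMu7qqqqqqqZmZmZmZmZmYiIiIiIiHd4iJmaq7vMzd3My7qqqqqqqpmZmZmZmZmZiIiIiIiId4iJmaqrvMzN3My7uqqqqqqqmZmZmZmZmZmIiIiIiIh3iImZqru8zN3czLuqqqqqqqqZmZmZmZmZmYiIiIiIiHeIiZmqu7zM3czLu6qqqqqqqpmZmZmZmZmZiIiIiIiI"/>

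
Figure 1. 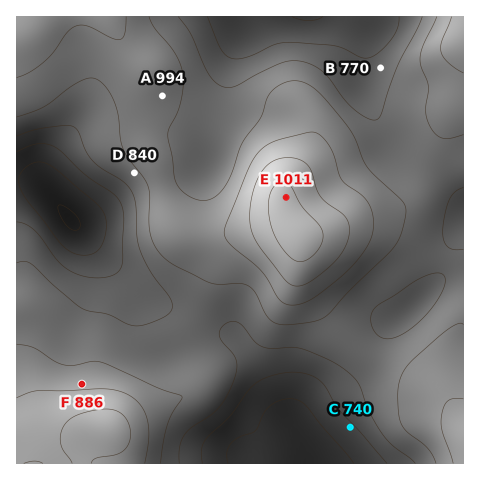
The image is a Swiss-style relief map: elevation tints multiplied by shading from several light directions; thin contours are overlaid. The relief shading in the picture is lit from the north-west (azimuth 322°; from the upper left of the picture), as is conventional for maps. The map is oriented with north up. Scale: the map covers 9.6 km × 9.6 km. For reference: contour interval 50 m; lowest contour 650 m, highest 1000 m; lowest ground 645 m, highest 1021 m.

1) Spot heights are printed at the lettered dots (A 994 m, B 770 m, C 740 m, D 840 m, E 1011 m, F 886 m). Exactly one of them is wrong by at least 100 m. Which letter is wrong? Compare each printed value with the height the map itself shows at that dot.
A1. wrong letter A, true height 869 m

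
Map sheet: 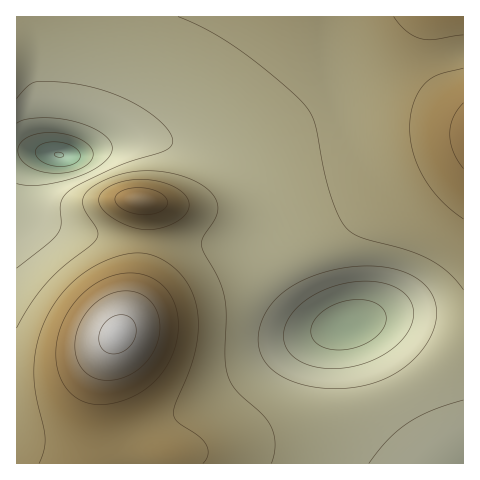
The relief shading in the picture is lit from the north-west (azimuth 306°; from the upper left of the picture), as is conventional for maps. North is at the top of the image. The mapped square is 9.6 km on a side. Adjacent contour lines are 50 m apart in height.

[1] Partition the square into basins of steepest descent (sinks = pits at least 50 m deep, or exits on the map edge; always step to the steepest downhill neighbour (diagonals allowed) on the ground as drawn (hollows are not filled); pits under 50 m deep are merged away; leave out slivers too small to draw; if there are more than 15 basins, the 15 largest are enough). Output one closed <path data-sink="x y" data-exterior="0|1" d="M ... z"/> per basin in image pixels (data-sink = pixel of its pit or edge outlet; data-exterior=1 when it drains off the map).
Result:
<path data-sink="59 154" data-exterior="0" d="M463 16l-447 1 1 447 152-1-2-11-30-2-15-5-8-7-5-11-4-28 1-30 3-16 5-13 15-27 12-40 5-36 0-31-3-5 67 7 39-2 92-27 24 0 9 3 15-2 73-31 2-2z"/><path data-sink="344 327" data-exterior="0" d="M463 148l-74 32-15 2-9-3-24 0-92 27-39 2-66-8 2 37-8 47-9 29-16 29-7 27 0 42 8 27 12 10 29 4 38 0 29-4 141-40 46-21 33-23 22-22z"/><path data-sink="463 463" data-exterior="1" d="M463 343l-12 14-24 18-46 26-47 16-112 31-29 4-25 0 1 11 294 1z"/>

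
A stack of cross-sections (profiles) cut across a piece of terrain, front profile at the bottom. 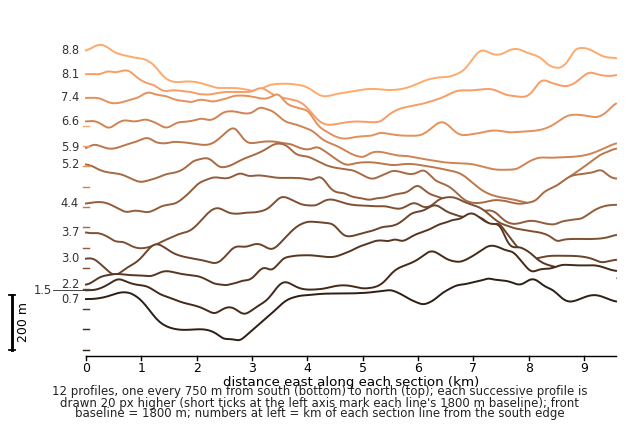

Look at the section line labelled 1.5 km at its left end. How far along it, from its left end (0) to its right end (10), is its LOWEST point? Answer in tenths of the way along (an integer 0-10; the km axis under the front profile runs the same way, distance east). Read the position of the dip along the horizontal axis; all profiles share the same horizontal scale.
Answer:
3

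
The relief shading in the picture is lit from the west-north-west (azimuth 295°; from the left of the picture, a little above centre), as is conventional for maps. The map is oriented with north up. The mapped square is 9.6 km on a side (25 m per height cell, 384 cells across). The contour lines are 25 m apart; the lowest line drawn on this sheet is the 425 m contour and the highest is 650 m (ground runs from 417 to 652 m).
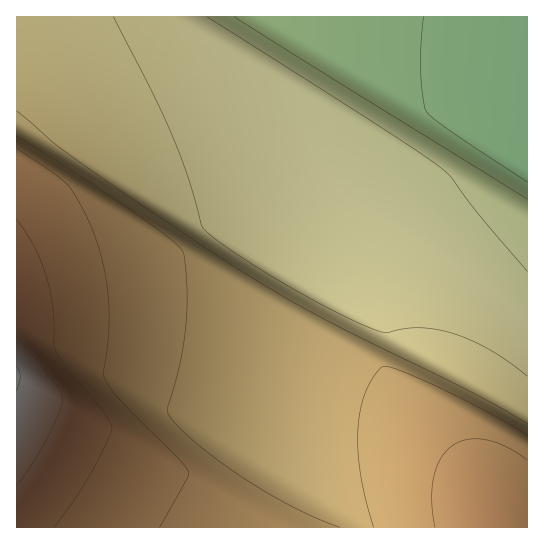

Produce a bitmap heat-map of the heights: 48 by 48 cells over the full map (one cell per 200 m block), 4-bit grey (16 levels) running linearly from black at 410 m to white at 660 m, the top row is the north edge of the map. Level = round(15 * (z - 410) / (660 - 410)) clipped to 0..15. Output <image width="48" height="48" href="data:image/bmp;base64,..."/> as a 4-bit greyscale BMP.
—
<image width="48" height="48" href="data:image/bmp;base64,Qk32BAAAAAAAAHYAAAAoAAAAMAAAADAAAAABAAQAAAAAAIAEAAATCwAAEwsAABAAAAAAAAAAAAAAABEREQAiIiIAMzMzAERERABVVVUAZmZmAHd3dwCIiIgAmZmZAKqqqgC7u7sAzMzMAN3d3QDu7u4A////AMzLu7u6qqqqqpmZmZmZmIiImZmqqru7u8zMu7u7qqqqqqmZmZmYiIiImZqqqru7u8zMy7u7qqqqqqqZmZiIiIiJmZqqqru7u9zMzLu7uqqqqqqZmIiIiIiJmZqqqru7u93MzLu7uqqqqqmYiIeIiIiJmZqqqqq7qt3czMu7u6qqqZmIh3iIiIiJmZqqqqqqqt3czMu7u6qqmZiId4iIiIiJmZqqqqqqqt3dzMy7u7qpmIiIiIiIiIiJmZmqqqqqqu3dzMy7u6qZiIiIiIiIiIiJmZmqqqqqqe3d3MzLuqmYiIiIiIiIiIiJmZmaqqqpmO7d3My7qpmIiIiIiIiIiIiJmZmZmpmYd+7d3My6qZmIiIiIiIiIiIiJmZmZmZh3Zu7t3MuqmZmIiIiIiIiIiIiJmZmZmHdmZu7tzLqqmZmIiIiIiIiIiIiImZmYd2ZmZu7dy7qqmZmYiIiIiIiIiIiIiYh3ZmZmZe3cu6qqmZmYiIiIiIiIiIiIiHdmZmZmVd3Mu6qqmZmYiIiIiIiIiIiId2ZmZmZVVdzLu6qqmZmYiIiIiIiIiIh3ZmZmZVVVVczLu7qqmZmYiIiIiIiIiHdmVVVVVVVVVczLu7qqmZmYiIiIiIiId2VVVVVVVVVVVczLu7qqmZmYiIiIiIh3ZVVVVVVVVVVVRMzLu6qqmZmYiIiIiHdmVVVVVVVVVVVURMzLu6qqmZmYiIiIh2ZVVVVVVVVVVVVERMzLu6qqmZmYiIiHdlVVVVVVVVVVVVRERMy7u6qqmZmYiIh2VVVVVVVVVVVVVERERMy7u6qqmZmYiHZlVVVVVVVVVVVURERERMu7uqqpmZmYh2VVVVVVVVVVVVVERERERMu7uqqpmZmHZlVVVVVVVVVVVURERERERLu7qqqpmYh2ZVVVVVVVVVVVRERERERERLu7qqqZmHZmVVVVVVVVVVVERERERERERLu6qqqZh2ZmVVVVVVVVVVREREREREREM7uqqqmHdmZmVVVVVVVVVURERERERERDMrqqqZh2ZmZlVVVVVVVVVEREREREREMyIaqqmHdmZmZlVVVVVVVVRERERERERDIhEaqZh3ZmZmZlVVVVVVVVREREREREMyIREKmHd3ZmZmZVVVVVVVVUREREREQzIhEREIh3d2ZmZmZVVVVVVVVUREREREMyEREREHd3dmZmZmVVVVVVVVVUREREQzIhERERAHd3ZmZmZmVVVVVVVVVEREREMiERERERAHd2ZmZmZlVVVVVVVVVEREQzIhERERERAHdmZmZmZlVVVVVVVVVERDMiERERERERAHZmZmZmZVVVVVVVVVVEQzIRERERERERAGZmZmZmZVVVVVVVVVRDMiERERERERERAGZmZmZmVVVVVVVVVEQyIREREREREREREGZmZmZmVVVVVVVVRDMiEREREREREREREGZmZmZlVVVVVVVEMyIhEREREREREREREGZmZmZVVVVVVVRDMiIREREREREREREREGZmZmZVVVVVVEMyIiEREREREREREREREA=="/>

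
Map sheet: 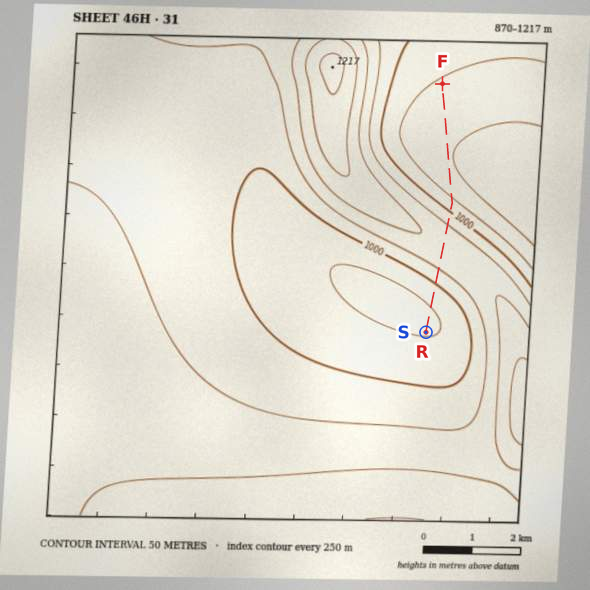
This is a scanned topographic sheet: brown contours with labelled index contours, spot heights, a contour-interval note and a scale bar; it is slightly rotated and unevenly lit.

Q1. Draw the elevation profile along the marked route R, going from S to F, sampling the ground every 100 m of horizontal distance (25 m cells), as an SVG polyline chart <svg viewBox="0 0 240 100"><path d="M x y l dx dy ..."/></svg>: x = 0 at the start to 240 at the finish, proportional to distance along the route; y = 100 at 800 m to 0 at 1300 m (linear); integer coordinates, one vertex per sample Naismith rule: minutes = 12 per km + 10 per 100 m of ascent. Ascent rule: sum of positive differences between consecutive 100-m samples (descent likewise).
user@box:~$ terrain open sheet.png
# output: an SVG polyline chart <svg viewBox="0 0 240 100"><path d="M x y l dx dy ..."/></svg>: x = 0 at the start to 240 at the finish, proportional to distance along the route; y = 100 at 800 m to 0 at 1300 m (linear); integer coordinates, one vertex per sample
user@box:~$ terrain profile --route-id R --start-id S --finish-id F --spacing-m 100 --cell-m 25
<svg viewBox="0 0 240 100"><path d="M0 71l5 0 5 0 4 0 5 0 5-1 5-1 4-2 5-2 5-3 5-3 5-3 4-3 5-3 5-3 5-3 4-2 5 0 5 0 5 1 4 2 5 2 5 4 5 3 5 4 4 4 5 4 5 3 5 3 4 2 5 1 5 2 5 1 5 1 4 0 5 0 5 0 5 0 4 0 5 0 5-1 5 0 4-1 5-1 5 0 5-1 5-1 4 0 5-1 5-1 5-1 1 0"/></svg>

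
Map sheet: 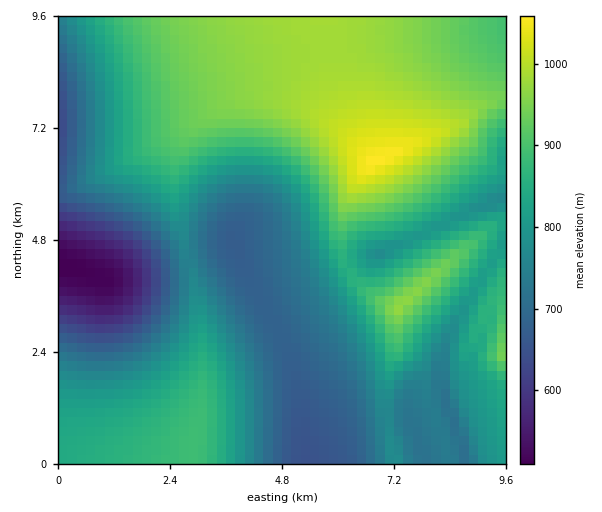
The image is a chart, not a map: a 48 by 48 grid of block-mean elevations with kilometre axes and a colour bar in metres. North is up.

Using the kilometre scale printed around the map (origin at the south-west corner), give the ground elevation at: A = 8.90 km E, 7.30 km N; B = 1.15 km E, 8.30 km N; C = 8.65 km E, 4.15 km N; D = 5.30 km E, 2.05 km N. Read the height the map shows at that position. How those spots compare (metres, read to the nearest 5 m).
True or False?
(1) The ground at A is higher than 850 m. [True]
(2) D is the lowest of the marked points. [True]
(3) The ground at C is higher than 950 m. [False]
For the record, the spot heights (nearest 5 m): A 965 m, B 825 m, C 885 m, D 680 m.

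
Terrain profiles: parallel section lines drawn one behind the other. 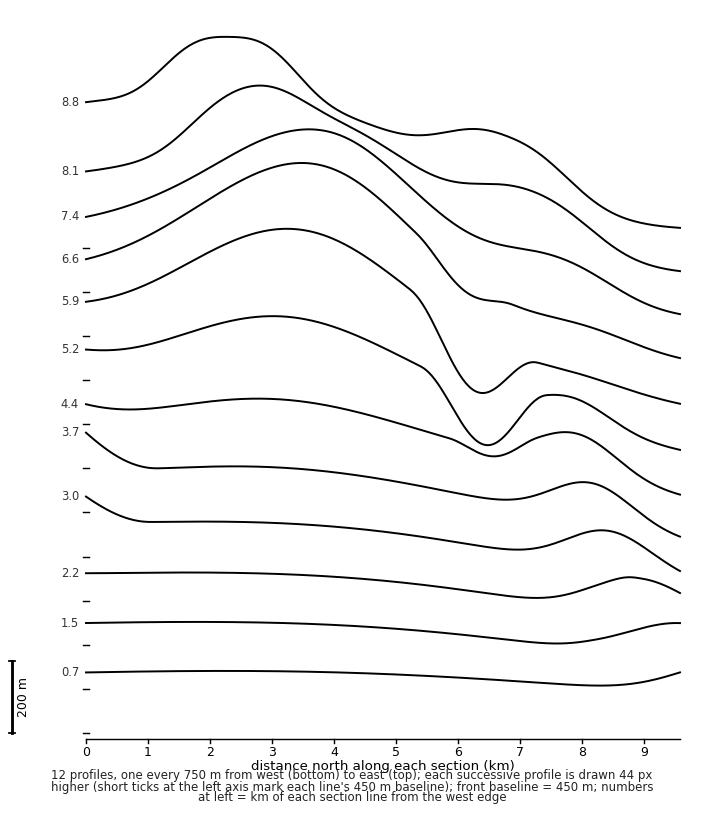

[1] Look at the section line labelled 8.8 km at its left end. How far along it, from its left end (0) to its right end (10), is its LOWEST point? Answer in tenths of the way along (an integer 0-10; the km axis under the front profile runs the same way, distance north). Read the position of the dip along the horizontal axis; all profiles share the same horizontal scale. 10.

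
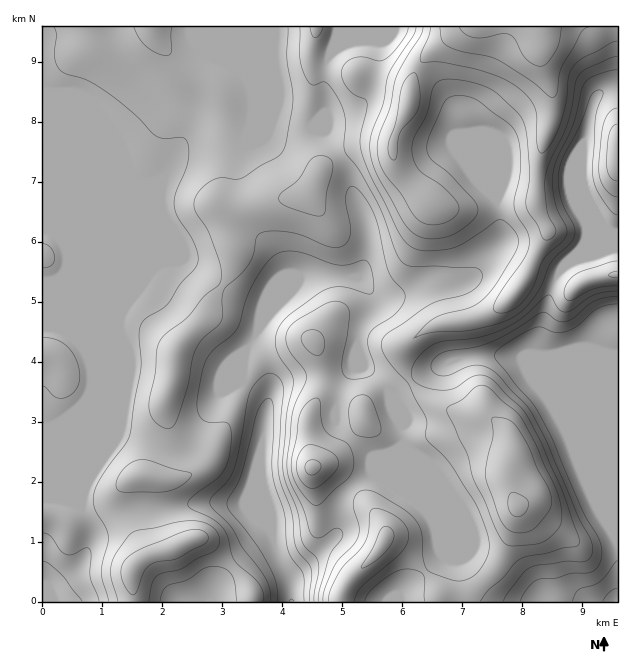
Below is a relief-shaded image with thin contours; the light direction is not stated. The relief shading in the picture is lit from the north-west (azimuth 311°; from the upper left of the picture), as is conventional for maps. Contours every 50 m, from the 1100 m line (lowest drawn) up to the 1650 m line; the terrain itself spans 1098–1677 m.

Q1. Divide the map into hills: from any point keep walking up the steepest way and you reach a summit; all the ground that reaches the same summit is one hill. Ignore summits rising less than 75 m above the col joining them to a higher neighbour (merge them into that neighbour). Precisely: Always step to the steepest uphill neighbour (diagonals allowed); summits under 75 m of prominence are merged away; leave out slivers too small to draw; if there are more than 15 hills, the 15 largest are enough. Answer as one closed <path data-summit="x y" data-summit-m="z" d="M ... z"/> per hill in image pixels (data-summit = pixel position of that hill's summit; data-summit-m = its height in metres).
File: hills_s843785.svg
<path data-summit="544 27" data-summit-m="1677" d="M617 26l-575 1 1 575 7-14 12-6 14-12 11-18 7-23 9-8 19-9 18-3 23 0 31-6 48 0 12 13 17 14 1-13-11-33-1-30 6-42 6-21 5-7 12-6 54-6 13-8 2-12 4 12 20 20 9 12 25-19 41-18 13-3 51 2 10 20 21 25 9 18 3 2-27-65 0-13 9-39 10-30 12-13 7-3 5-5 6-12 2-12-6-18 0-68 12-45 5-6 19-7z"/><path data-summit="517 507" data-summit-m="1508" d="M514 356l-44 0-22 6-32 15-24 20 12 27-2 20 30 70 4 14 2 15 4 9 0 3-18 19-25 20-1 4 2 4 218-1 0-61-20-33-26-68-16-28-25-33-7-18z"/><path data-summit="313 468" data-summit-m="1461" d="M358 352l-2 12-4 4-15 6-48 4-15 9-6 13-8 54 0 18 4 24 8 21 0 18 4 18 13 27 47-45 2-24 6-16 12-13 15-9 17-19 12-6 4-7 0-17-11-25-11-15-20-20z"/><path data-summit="178 546" data-summit-m="1375" d="M242 503l-48 0-31 6-35 1-13 5-12 6-9 8-7 23-11 18-14 12-12 6-6 13 167 1 2-10 9-13 28-27 23-14-1-7-18-15z"/><path data-summit="617 274" data-summit-m="1454" d="M617 248l-9 0-31 10-9 5-8 8-11 24-12 50 0 13 63 152 17 29z"/><path data-summit="385 540" data-summit-m="1464" d="M403 444l-15 10-17 19-15 9-12 13-6 16-2 24-46 44 2 23 106 0 1-8 43-39-10-41z"/><path data-summit="617 148" data-summit-m="1531" d="M617 88l-18 6-5 6-12 45 0 68 4 10 2 14-3 10-7 11 30-10 10-1z"/>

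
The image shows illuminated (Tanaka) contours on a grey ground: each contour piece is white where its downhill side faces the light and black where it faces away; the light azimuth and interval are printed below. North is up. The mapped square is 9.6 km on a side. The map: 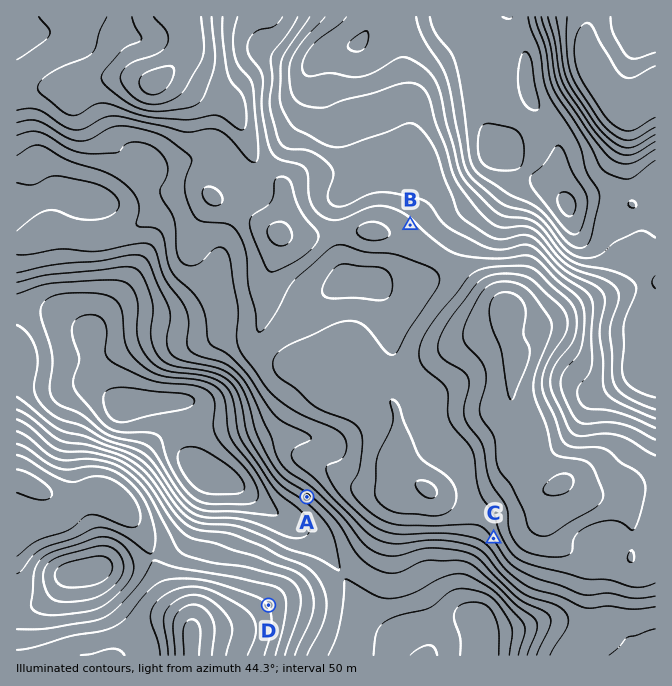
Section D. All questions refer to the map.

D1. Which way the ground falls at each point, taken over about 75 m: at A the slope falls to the SW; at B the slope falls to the NE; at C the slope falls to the SW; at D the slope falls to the NE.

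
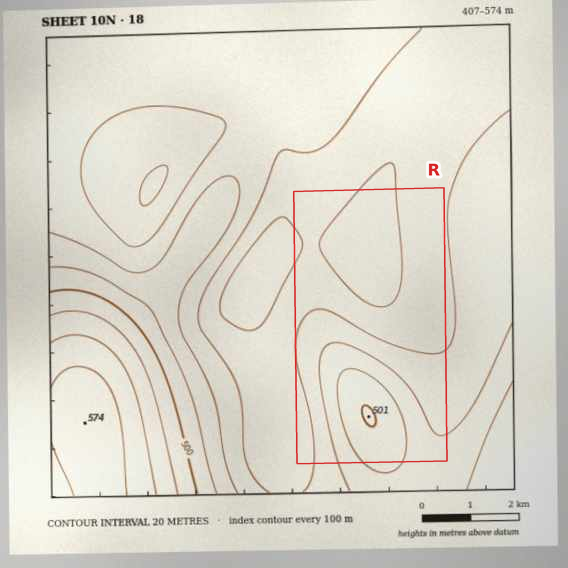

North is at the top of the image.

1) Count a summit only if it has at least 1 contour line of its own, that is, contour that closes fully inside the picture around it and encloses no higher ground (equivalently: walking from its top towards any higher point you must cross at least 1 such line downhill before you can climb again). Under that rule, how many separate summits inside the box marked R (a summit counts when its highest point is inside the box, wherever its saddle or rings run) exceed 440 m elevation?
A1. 1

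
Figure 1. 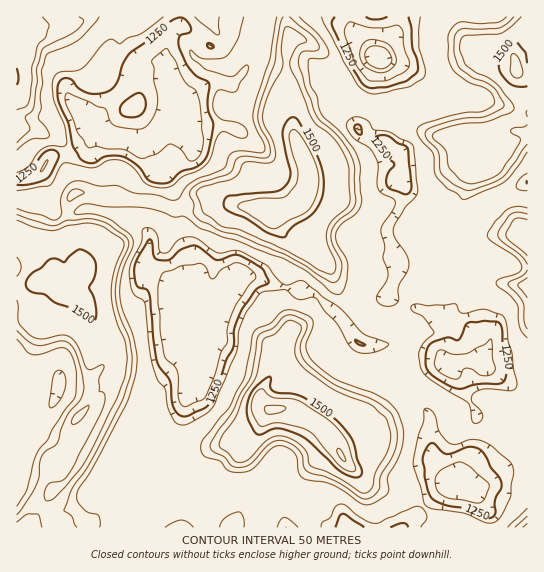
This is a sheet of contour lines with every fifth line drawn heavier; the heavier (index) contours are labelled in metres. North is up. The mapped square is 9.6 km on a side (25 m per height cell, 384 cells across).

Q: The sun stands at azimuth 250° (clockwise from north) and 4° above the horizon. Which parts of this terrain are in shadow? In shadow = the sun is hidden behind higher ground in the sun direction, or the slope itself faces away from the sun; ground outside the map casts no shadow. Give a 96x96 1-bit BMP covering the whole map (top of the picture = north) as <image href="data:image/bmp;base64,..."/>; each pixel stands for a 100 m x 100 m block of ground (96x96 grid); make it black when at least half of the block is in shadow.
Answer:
<image width="96" height="96" href="data:image/bmp;base64,Qk2+BAAAAAAAAD4AAAAoAAAAYAAAAGAAAAABAAEAAAAAAIAEAAATCwAAEwsAAAIAAAAAAAAA////AAAAAAAPP4AABwA//AAAA4APv+AAB8A//gAAD+AP//AAAYAf/gAAf+AH//gAAAAAPAAD/+AB//AAAAAAHAAP/+AB//AAAAAAABgf/8AA//gAAAAAAD4f/8AAf/gAAAAAAD+//8AAP/AAAAAAAD///4AAP/gAAAAAAH///4AAn/wAAAAAAP///wAAj/4AAAwAAf///gAAj/8AAB8AA////gAAB/+AAA/AB////wAAB//AAA/gB////wAAA//gAAfgB////wAAAf/wAAPgD////wAAAf/4AAAAD////gAAAP/+AAAAH////4AAAP//gAAAP////8AAAH//wAAA//////AMBH//4AAD//////gOAj//8AAH//////4HAD//+AH///////8HAD//+AP///////8HgB///AP///////8HgB///AP///////8HgB///gH///////8HgA///gD///////8DgA///wD///////4AAA///wBP//////4AAA///wAP//////wAAA///4A///////wAAA///4A///////wAAA///8Af//////gAAB///8AP//////AAAB///8AP//////AAAD///8AP//4P//AAAb///8Af//wf//AAA////+Af//5/z8AAA////+Af////gAAAB/////Af///wAAAAD/////Af///AAAAAP/////g/h/+AAAAA//////3+Bn+AAAAB//////8EDx+AAAAB4/////8AD48AAAAD5/////4AD/8AAAABx/////4AH/8AAAABx/////gAH/+AAAAAj/////AAH/+AAAAAD////+AAP//AAAAAD////8AAP//AAAAAB////gAEf//wAAAADD//+AAef//8AAAOAv//8AA8f//8AAB/o///8AA+P//8AAD/////wAA/P//4AAH/////gAADn//4AAP/////AAAD5//wAAf////eAAED9//wAAMDnAB+ABfB///wAAAAAf/+AN/h///4AALsH///AAfh///4AA/8H//+AAAB///4AB/8D//+GgAB///8AD94AH//AAAB///8AD88Pg//wAAB///+AB8+fz//4A8B///+AB8/f///8D8D///+AA+fP///8D8D///+AAfGf///8D4H///+AAPgf///8OAH///8AAPz//P/8fAP///8AA3///AAYeAP///8AAz///gAAIAP////AAD///DAAAAP/////4H///HgAAAP/////8E///H4AAAH/////8A///H8AAAH/////4A///n+AAAH/////4A/////gYAH/////wD/////g4AP/////gD/////AAAP////+AD////+AAAf////4AH////+AAAf///8AAP////+ACAf///4AAP////+AAAf///wAAP////8PAAf///wAAd////+fgAf///wAAf////+fAAN///gAAc////+eAAD///gAAMH///+AwAP///gD8AH////A4Af///gD+AH////h4Af///gH/AP//wfB4Af///gD/g="/>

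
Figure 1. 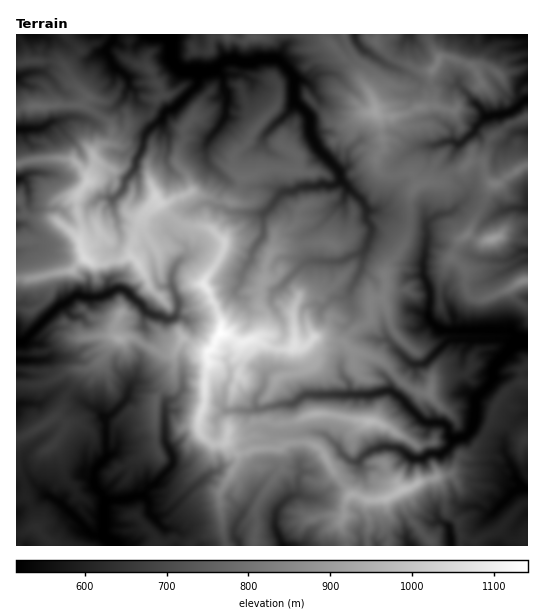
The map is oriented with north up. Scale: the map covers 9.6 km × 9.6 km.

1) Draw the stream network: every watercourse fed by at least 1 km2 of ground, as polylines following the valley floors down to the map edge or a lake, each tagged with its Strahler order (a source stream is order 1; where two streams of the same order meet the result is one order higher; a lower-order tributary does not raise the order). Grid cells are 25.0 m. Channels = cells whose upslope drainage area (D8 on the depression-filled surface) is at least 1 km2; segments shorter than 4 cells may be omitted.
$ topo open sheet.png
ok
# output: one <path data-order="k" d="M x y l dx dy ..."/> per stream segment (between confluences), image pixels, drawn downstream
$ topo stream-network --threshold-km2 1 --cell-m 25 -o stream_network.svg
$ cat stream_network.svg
<path data-order="2" d="M105 536l9 9"/><path data-order="1" d="M237 523l-3 6 0 7 4 5 1 4"/><path data-order="1" d="M154 517l-5-6 0-10-6-5"/><path data-order="2" d="M105 504l-2 3 0 28 2 1"/><path data-order="1" d="M503 503l11-12 3-2 10 0"/><path data-order="1" d="M49 496l8 5 4 2 24 24 0 1 5 5 5 3 10 0"/><path data-order="2" d="M143 496l-9 0-5 3-4 0-2 1-14 0-3 1-1 3"/><path data-order="1" d="M294 496l-5 1-12 12 0 3-2 1 0 15 6 11 1 6 1 0"/><path data-order="1" d="M523 485l4 4"/><path data-order="1" d="M334 443l5 5 2 4 8 8 2 1 8 0 0-1 7-7 4-2 11-3 1-1 16 1 15 11 9 0 8-6 8 0 3 2 9-8 4-8"/><path data-order="2" d="M454 439l9-2 7-5 4-8 0-12 1-1 0-8 2-2 0-4 13-13 3-4 1-3-1-1 0-7 1-2 21-23"/><path data-order="1" d="M165 412l0 28 8 16 0 8-18 20-5 3-5 5-2 4"/><path data-order="1" d="M226 411l27 0 1-2 8 0 7-2 5 0 7-3 12 0 12-9 68 0 1-2 4 0 7-2 5 0 5 4 4 1 24 25 3 2 16 0 3 1 4 4 0 7 4 4 1 0"/><path data-order="1" d="M129 392l-2 1 0 4-1 3-15 15-5 1 0 41-12 15 0 12 3 5 6 7 2 3 0 5"/><path data-order="1" d="M417 364l6 0 3-1 23-23 10 0 2-1 4 0 1 1 40 0 7 4 2 0"/><path data-order="2" d="M515 344l6-3"/><path data-order="2" d="M521 341l6 0"/><path data-order="1" d="M350 292l11-21 0-3 1-1 0-12 1-3"/><path data-order="1" d="M242 276l0-3 4-5 0-3 5-5 0-7 3-5 7-8 2-5 0-20 10-10 2-5 8-8 7 0 11-5 16 0 5-3 3 0 1 1 8 0 7-5"/><path data-order="1" d="M178 263l-3 2-2 10-2 1 0 9 3 4 0 3 4 8 0 11-1 1 0 3-4 4-8 0-4-3-6 0-9-4-4-7-16-14-8-3-19 9-14 0-2-1-9 0-9 8-6 1-37 38-5 0 0 1"/><path data-order="1" d="M305 263l2-2 34 0 1-1 3 0 5-4 8-1 5-3"/><path data-order="2" d="M363 252l4-5 0-4 4-10 0-6-5-8 0-6 1-2-5-11-4-3-17-17"/><path data-order="1" d="M433 219l-2 0-5 5 0 5 1 2 0 9-1 1-1 18-2 1 0 16 4 7 0 2 3 6 0 13-1 1 0 12 1 3 8 8 5 3 56 0 2-2 1 2 9 0 10 10"/><path data-order="1" d="M114 199l9-10 3-10 8-8 1-3 0-5 8-16 0-8 3-6 5-6 11-7 1-5 6-6 4 0 25-25 0-12"/><path data-order="2" d="M341 180l0-4-3-7-20-20-7-13 0-3-1-1 0-15-1-2-15-15"/><path data-order="1" d="M21 179l-4 0"/><path data-order="1" d="M434 145l11-2 1-2 8 0 3 3 2 0 3-1 8-8 1 0 4-4 0-3 11-11 3-1 4 0 1-1 9 0 2-2 2 0 10-5 8-8 2 0"/><path data-order="1" d="M210 137l9-10 4-8 3-2 0-14 1-2 0-9-4-5 0-10-8-8"/><path data-order="1" d="M45 127l-3 1-4 0-1 1-20 0"/><path data-order="1" d="M294 104l0-4"/><path data-order="2" d="M294 100l0-23"/><path data-order="1" d="M307 83l-5-3-7 0-1-3"/><path data-order="2" d="M294 77l-5-8-10-9-2-1-18 0-8 4-9 0-5-3-11 0-3 1-8 8"/><path data-order="2" d="M198 72l-4 0-1-1-11 0-7-6-4-6 0-20-2-4-18 0"/><path data-order="1" d="M119 71l-6-6-3-5 0-3-3-2 0-8 4-4 3-6 0-2"/><path data-order="2" d="M215 69l-2 2-6 0-1 1-8 0"/><path data-order="1" d="M382 61l-9-5-4-4-3 0-9-9-2-3 0-5"/>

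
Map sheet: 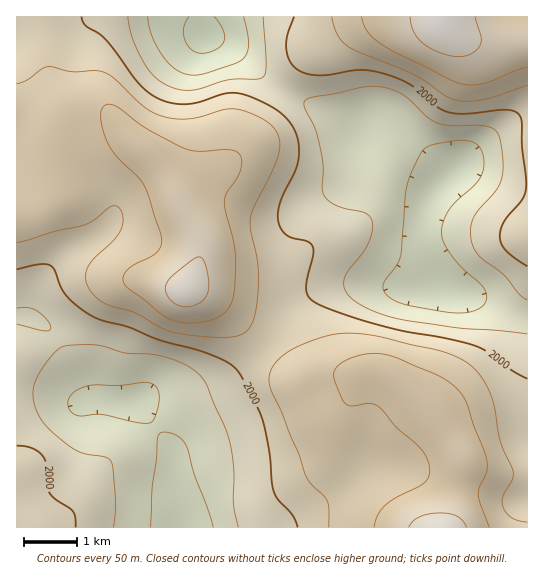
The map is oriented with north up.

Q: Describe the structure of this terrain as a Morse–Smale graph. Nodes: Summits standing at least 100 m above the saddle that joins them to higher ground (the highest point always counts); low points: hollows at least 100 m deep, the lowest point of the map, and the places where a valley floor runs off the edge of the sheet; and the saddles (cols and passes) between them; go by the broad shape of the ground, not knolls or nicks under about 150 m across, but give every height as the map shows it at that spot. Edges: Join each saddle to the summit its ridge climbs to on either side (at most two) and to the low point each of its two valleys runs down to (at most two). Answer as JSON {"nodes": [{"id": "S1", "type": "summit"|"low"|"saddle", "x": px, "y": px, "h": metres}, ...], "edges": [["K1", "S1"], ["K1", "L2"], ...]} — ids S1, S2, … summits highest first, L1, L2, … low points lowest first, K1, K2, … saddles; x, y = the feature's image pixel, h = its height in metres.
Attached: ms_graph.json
{"nodes": [
{"id": "S1", "type": "summit", "x": 443, "y": 17, "h": 2181},
{"id": "S2", "type": "summit", "x": 439, "y": 527, "h": 2172},
{"id": "S3", "type": "summit", "x": 186, "y": 289, "h": 2167},
{"id": "L1", "type": "low", "x": 205, "y": 37, "h": 1839},
{"id": "L2", "type": "low", "x": 185, "y": 527, "h": 1871},
{"id": "K1", "type": "saddle", "x": 265, "y": 346, "h": 2035},
{"id": "K2", "type": "saddle", "x": 281, "y": 90, "h": 1962}],
"edges": [["K1", "S2"], ["K1", "S3"], ["K1", "L1"], ["K1", "L2"], ["K2", "S1"], ["K2", "S3"], ["K2", "L1"]]}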